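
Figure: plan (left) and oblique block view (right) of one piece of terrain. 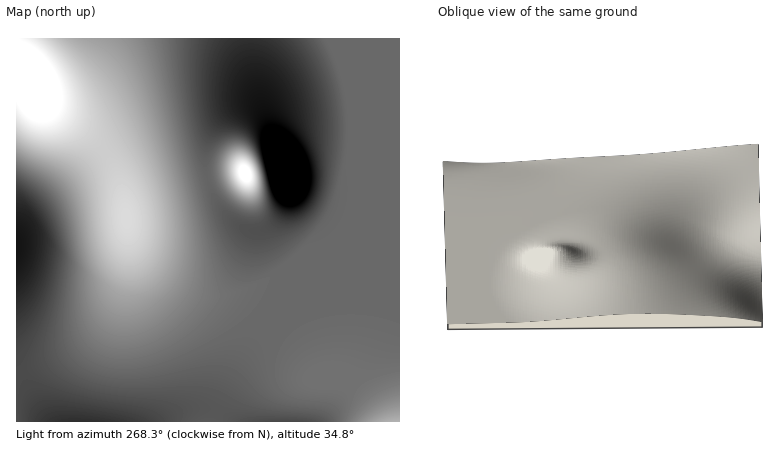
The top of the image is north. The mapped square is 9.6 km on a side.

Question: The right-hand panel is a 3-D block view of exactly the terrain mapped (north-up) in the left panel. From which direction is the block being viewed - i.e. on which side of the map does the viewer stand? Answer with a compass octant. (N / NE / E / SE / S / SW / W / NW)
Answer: N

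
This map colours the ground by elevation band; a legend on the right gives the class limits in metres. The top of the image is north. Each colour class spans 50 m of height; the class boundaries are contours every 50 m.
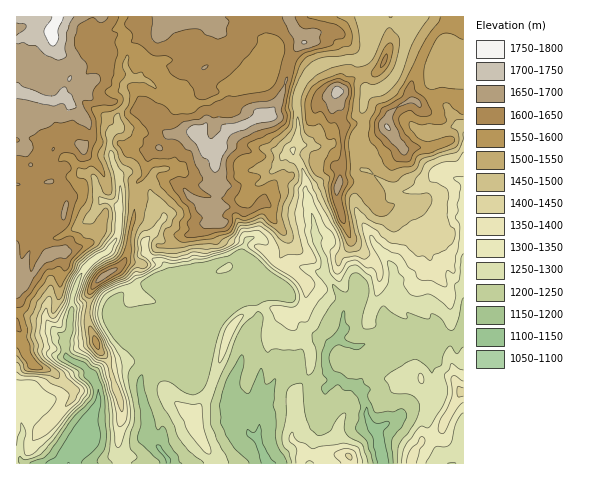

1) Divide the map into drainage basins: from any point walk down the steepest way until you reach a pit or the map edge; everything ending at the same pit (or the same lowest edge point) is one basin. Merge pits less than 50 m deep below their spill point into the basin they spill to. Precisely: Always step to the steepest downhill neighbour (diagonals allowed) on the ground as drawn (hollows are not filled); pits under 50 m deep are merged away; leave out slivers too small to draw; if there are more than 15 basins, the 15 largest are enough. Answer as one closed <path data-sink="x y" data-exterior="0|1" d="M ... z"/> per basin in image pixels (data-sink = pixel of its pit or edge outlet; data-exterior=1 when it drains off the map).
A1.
<path data-sink="68 463" data-exterior="1" d="M463 16l-447 1 1 447 103-1-1-31 3-14-1-15-7-18-6-24-9-11-8-20-4-18 3-19 3-7 11-11 14-7 7-7 18 2 15-17 8 0 15-11 14-2 11-9 8-4 12 8 6 11 27 8 18 12 4-2 6-12-1-10 14 17 8 4 17-7 5 0 10 6 8-7 3-6-14-42 0-12 4-6 13 0 16 3 4 5 1 11 7 7 20-6 12 0 10 20 20 12 4 0 8-7 8 0z"/><path data-sink="383 463" data-exterior="1" d="M354 182l-13 0-4 6 1 16 13 34-3 10-8 7-10-6-5 0-17 7-8-4-13-16 0 9-7 13 0 2 19 16 6 9 0 17-6 9-8 3-1 4 4 9 17 24-1 19-15 25 0 28-4 16 10 8 4 8 41 0 5 4 0 5 60 0 5-16 8-8 18-10 14-30 8-9 0-163-8-1-8 7-11-3-13-9-10-20-12 0-20 6-7-7-1-11-4-5z"/><path data-sink="168 460" data-exterior="0" d="M214 220l-8 4-11 9-14 2-15 11-8 0-15 17-18-2-7 7-14 7-11 11-3 7-3 19 1 11 11 27 9 11 6 24 7 18 1 15-3 14 1 32 95 0-2-8-9-11-7-14-4-15 17-25 21-63 12-13 10-6 18-1 22 6 6-3 6-9 1-12-7-14-9-6-11-11-7-3-13-9-27-8-6-11z"/><path data-sink="267 463" data-exterior="1" d="M271 308l-18 1-10 6-10 10-5 8-18 58-17 25 4 15 19 33 84 0 4-10-3-7-10-8 0-4 4-12 0-28 15-25 1-19-17-24-4-13z"/><path data-sink="453 463" data-exterior="1" d="M463 392l-7 8-14 30-18 10-8 8-4 11 0 5 52-1z"/>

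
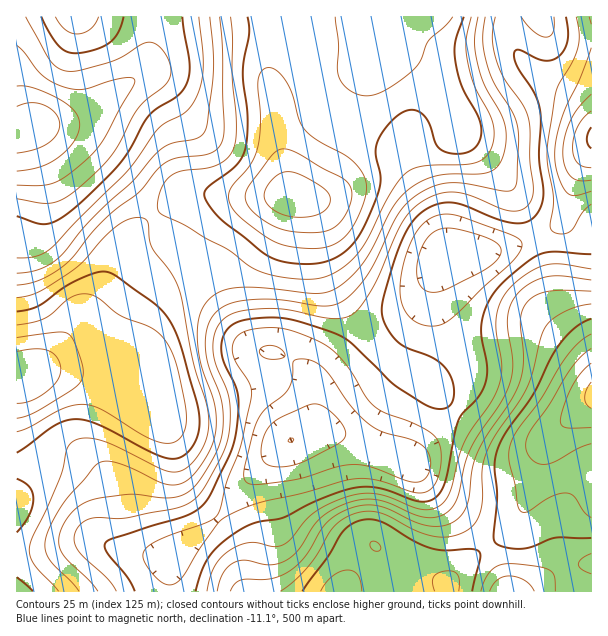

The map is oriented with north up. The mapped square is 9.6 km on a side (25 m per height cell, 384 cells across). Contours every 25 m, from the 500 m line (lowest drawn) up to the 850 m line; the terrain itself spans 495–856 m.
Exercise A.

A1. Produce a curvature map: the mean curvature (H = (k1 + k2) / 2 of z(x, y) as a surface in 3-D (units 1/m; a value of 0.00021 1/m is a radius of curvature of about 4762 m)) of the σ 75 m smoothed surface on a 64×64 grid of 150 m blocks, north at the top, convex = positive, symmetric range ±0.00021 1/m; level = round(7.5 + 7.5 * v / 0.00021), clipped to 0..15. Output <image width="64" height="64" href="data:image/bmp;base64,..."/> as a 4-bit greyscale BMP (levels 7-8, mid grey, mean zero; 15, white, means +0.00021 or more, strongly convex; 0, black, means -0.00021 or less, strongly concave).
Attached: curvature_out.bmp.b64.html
<image width="64" height="64" href="data:image/bmp;base64,Qk12CAAAAAAAAHYAAAAoAAAAQAAAAEAAAAABAAQAAAAAAAAIAAATCwAAEwsAABAAAAAAAAAAAAAAABEREQAiIiIAMzMzAERERABVVVUAZmZmAHd3dwCIiIgAmZmZAKqqqgC7u7sAzMzMAN3d3QDu7u4A////AJqZmZmYmHZlVDNYzduXd3is3Kh3d3Z3nO/YIAFGeJqZmZmZmYiId2ZUM2rf64dmeL3tuXd3d4mt/+kwAkZniId4d3h3dmZlVUMjWu/rdTNGnNyod3iImrzv62M1Z2ZmU2dlVVREREREQyJZz+uEIRNqzKiIiZqqqs3sl4mYdlQxVlQzIiIzMjMyESac3JUgAUi8uZmrzMuZm8uqq7qHZUNmUyEQEjQzMzIQAlirp0EBSM3czd7tyod4mZrMyod4h4h1MQASRmVEMhAAJYqpZCNZ3/////25dmZ3is3Kh4mqu5dCESR4mHZVQhATaKmGRWnf////64ZVVWZ6zbl2eKvNuWQzRpqqmIh2QhJXmYdmeL7////IQiRWZnnNyXVXms7KhlVomqqZqrl0IkaJmHZmeL7//ZQAA1dmebzKdVaJvMuXZniZmIms3JUhJGiYdlQ0aKu4UQACaId4q7qGVnmau6mHiIdmZ6ztpiACR4iHVDI0VmQgAAJpqYiaqpdmeHiaqZh3ZURHre62IAAlZ3dlRDNDMQAAAnq7qZmamHZmZ4mql2VDM0et/shBABNFZnd2ZUMgAAACe83LqqqpdlVWZ4mGQzM0aL7/2nQhERI1Z4h2VCEAAAJpzd3Lu7mGVFVVZ2UyI1eb3//9p1MgAAJGd2ZUMhAAE1eb3u3dy5dUVUNERDNFeb3v///JZCAAASRVVEREQzNERWm+//7cqGVmQiIzRWis3u7v/9pkMQABIzMzRWZmZ2VDRpzv//26h4hTESRXms3u7d7/yWQzIiMzMzRniYiJh0MjWb3u7cupq5UyNXm8zN3c3u64VERVZVREVoqqmJqoUxElirzdzLvNuWVXiru7u8zN3ahlVomHZVZ4q7qYmql0EAJXmqvM3M7bmHiaqpiavN3LqGZoq6hlVomruoiauoUgAUV4ibztzu26mZmHd4rN3LmHZnm8uFRWiZqpiazLlSABNGd4rO3O7tupiHZmi97bl2VWeKunVFZ4iZmavduVMREkVnea3M7u26h2ZWet/9p0MjRXiZdDRneImavNyoUyEjRnd3m7ze7Lh2VVec7/2WMQATRXdUNFeJqqq7uoZDMjRXd3eKq83cp2VVaK3v7JYgAAESNEQ0Z5q7qpmYZURERXiHZnmau7qXZVaJvN3LljAAAAASM0Vom8uod3ZVVVVnmZhmeIiJmZh2Z4mrzLqHQAAAABI0RniaupdlZmZmZnmrqGZoh2Z5qph4iZqqmYdSABIiIkVniImZdlVmd3dmisy5dmiGVXm8uYiIiJmIh2QzRVREV4mYh3dlVWeId2eb3sqHeIdmet7bmId3iIiIh2Z4d2eJq6l2ZlVVZ3h3Z5zv65iJl2aL7+uYh3d4d4mZmZmYiau8uYdmVURVZ3dnnO/supmYZove25h3d3d3iJqqqqqqq7upiHZUM0RXd2eL3+3LqpdVaby6mHd3iHd4iZqqqqqqqqmYh1QzNFZ2Znm93cuphTNFiaqYd3eHd3d3iImaqZmZmZmYZCIjRVVDNXm8u5djIRJYq6mHd3d2ZmZmeJmZmZmpmZhkIiM0MhABNoqpdUMhAUesy5h3dmZmZVVXiZmJqruqmGQhIiIgAAATZ4dTJUMSR6zcuYZlVWZlRFaImIirzLqpdCEREhAAAAJFVDM4dUNGnN7bl1VVZmZUVomYiKvdy6l1IQASIiEiM0MiJGqXVEaL3u24ZVVmZmZnmamZq93LqXUxABNFVneHYxEmmphlRWm97sl2Znd3eJq7zLu83cuodjEAE1aJrNymITe6l2VEV5vduYiIh3ibzd7u7t3d26h2UyEjV4rO/9lCN7mHVERFebupqrupib3u////7u7cuYh1QiNGis7/+2M2qHZVREVomZm97cqqze7u//7d3u26mZhkM0aJvf/8cySHdmVVRVd4ib7/26qrvM3t26q83LqaupZEV4mr3+tyElZmZmZUVWd5ve3Kh3eJrNy5d3mqmImruYeJqqq8yVEANmZ3dlREVniry5dUNFebu5dlZ4h2Z5u7u8zLqaqoQAAlVmd3ZERWeJqYZCESR5qph1VWd2RFeKzf/9ypmphBACVEVXd1RFZ4mYZCEBNYqqh2VWeHZURFiu//7KmaqGIAFDIjV3ZEVomphkIRJHm7qGVVZ4iGUyNYz//8uqqqdBACAAFGdlRWirqWUzNFisyoZUVXiJhkIke+//26qrqWMAIAADZ2VEaby5dlVVZ6zblkRFZ4mXUzR73/7KmaqqhTNAACV3ZTRoq6l3ZmZnreyWQ0VniZhlRove7LmImaqXZmMjV4hkM0aJh2Znd3i97ZZEVniJmHZnm83Kh2d4iZiJhmeJmGQyJFVURFZ4is7sllRniZmYdmebzKhlVWZ4iImHiruoZDIiIjMzRXis7+uGVXmqmZmHd5vLl1M0RWeIeHeLzKhlVDERIzM0ab3uynVFeaqqqph4m8uXQyI0aJl3ZorMqHd2UyI0QzRpzdy4ZEV5qqqqqYibu5dCESR5unZlabypmal1M1ZUNGm8y5hkNGeaqqqpiJq6hjEAJZzbh1RYrLqqupZVZ2Q0ebupl2VEV4mqqph4mql0EAE3v/2YVFi8zLuql2Z3ZEV5qpmIdlZniaqph3eaqXMAAlrv/Zhkac3cupmHZnZURoqqmIh2d3iJmZh3Z5vLgwADjP/7h2Vpzdyph3ZmZlRGirupmHZ3iIiZiHZorf6kAASd/9lW"/>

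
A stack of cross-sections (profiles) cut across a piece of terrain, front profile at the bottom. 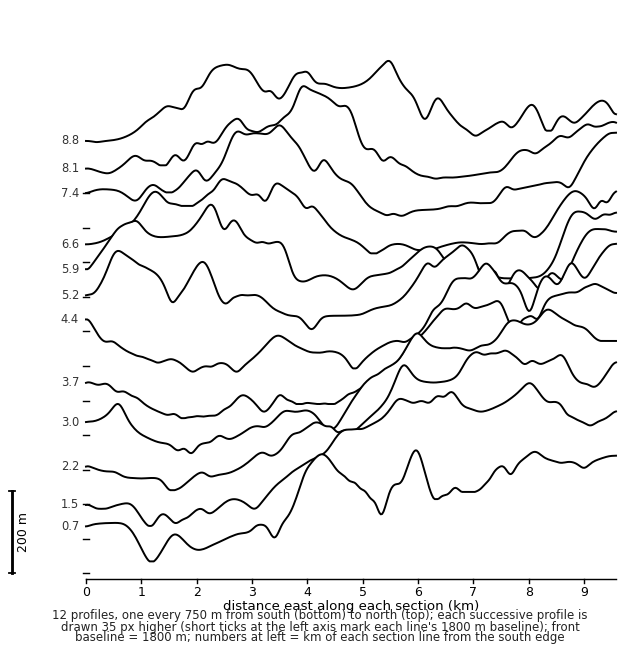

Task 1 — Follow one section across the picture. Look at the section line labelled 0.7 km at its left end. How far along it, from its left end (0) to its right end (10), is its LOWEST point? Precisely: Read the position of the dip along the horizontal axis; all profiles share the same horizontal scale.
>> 1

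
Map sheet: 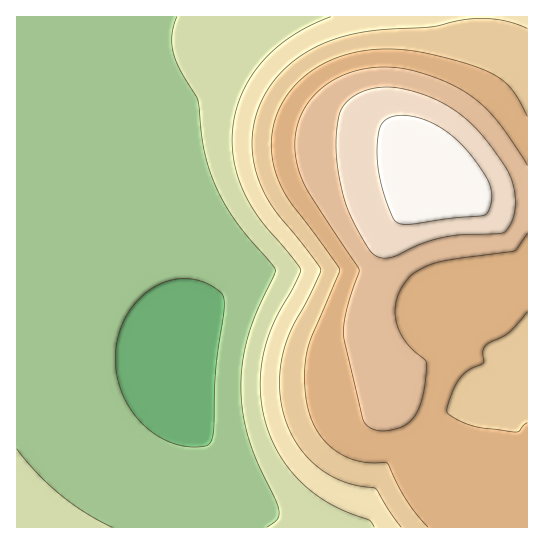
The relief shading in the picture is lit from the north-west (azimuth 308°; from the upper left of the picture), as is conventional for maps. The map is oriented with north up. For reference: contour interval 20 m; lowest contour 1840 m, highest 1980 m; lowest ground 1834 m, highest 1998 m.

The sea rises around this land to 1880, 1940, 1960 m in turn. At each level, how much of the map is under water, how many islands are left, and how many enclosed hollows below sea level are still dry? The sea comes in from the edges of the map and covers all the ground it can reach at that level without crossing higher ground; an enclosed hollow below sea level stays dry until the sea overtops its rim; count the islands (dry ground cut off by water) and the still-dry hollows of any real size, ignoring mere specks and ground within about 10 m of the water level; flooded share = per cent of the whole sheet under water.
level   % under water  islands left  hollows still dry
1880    50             0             0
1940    82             0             0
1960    91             1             0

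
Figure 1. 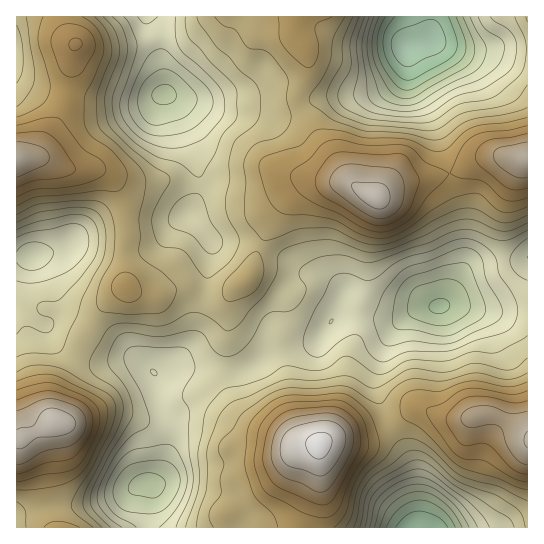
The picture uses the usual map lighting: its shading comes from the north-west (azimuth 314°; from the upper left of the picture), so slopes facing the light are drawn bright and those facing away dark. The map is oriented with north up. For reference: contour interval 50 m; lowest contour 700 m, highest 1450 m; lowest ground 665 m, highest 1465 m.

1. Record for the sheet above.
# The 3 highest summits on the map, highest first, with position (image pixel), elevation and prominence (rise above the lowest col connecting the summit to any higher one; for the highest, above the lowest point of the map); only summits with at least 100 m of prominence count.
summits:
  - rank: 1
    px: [319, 445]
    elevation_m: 1465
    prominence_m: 800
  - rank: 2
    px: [54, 421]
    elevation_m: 1423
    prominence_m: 389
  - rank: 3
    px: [375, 197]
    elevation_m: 1422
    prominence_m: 307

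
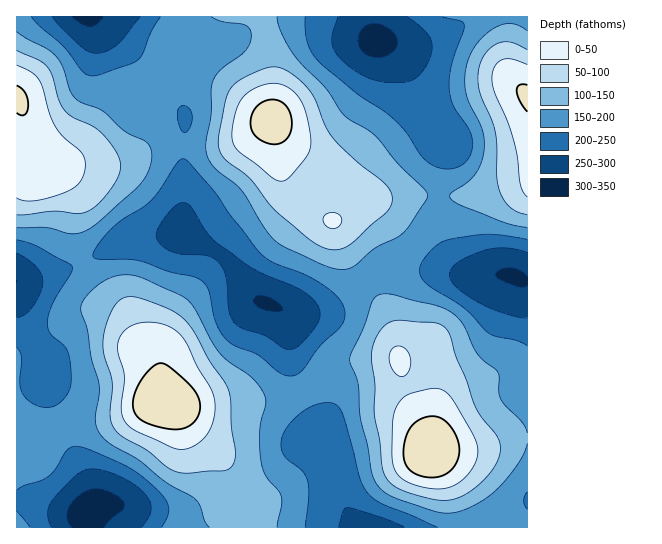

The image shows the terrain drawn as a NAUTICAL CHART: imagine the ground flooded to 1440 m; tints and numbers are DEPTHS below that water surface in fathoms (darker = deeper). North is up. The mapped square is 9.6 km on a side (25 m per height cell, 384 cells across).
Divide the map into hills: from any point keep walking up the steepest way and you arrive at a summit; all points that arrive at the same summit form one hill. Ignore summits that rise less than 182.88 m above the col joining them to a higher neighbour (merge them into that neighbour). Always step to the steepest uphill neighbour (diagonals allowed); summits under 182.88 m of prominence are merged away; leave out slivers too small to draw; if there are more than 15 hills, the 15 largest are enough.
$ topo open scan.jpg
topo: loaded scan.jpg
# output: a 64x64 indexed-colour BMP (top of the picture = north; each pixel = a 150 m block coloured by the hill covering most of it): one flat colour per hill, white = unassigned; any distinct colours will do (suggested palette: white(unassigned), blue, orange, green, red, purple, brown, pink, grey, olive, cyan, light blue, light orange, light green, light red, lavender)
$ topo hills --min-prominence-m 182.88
<image width="64" height="64" href="data:image/bmp;base64,Qk12CAAAAAAAAHYAAAAoAAAAQAAAAEAAAAABAAQAAAAAAAAIAAATCwAAEwsAABAAAAAAAAAA////ALR3HwAOf/8ALKAsACgn1gC9Z5QAS1aMAMJ34wB/f38AIr28AM++FwDox64AeLv/AIrfmACWmP8A1bDFADMzMzMxERERERERERERERERERERETMzMzMzMzMzMzMzMzMzMzERERERERERERERERERERERMzMzMzMzMzMzMzMzMzMzMRERERERERERERERERERERMzMzMzMzMzMzMzMzMzMzMxEREREREREREREREREREREzMzMzMzMzMzMzMzMzMzMzEREREREREREREREREREREzMzMzMzMzMzMzMzMzMzMzMRERERERERERERERERERETMzMzMzMzMzMzMzMzMzMzMxERERERERERERERERERERMzMzMzMzMzMzMzMzMzMzMxEREREREREREREREREREREzMzMzMzMzMzMzMzMzMzMzEREREREREREREREREREREzMzMzMzMzMzMzMzMzMzMzERERERERERERERERERERETMzMzMzMzMzMzMzMzMzMzERERERERERERERERERERETMzMzMzMzMzMzMzMzMzMzMRERERERERERERERERERERMzMzMzMzMzMzMzMzMzMzMxEREREREREREREREREREREzMzMzMzMzMzMzMzMzMzMxERERERERERERERERERERETMzMzMzMzMzMzMzMzMzMzERERERERERERERERERERETMzMzMzMzMzMzMzMzMzMzMRERERERERERERERERERERMzMzMzMzMzMzMzMzMzMzMRERERERERERERERERERERMzMzMzMzMzMzMzMzMzMzMxEREREREREREREREREREREzMzMzMzMzMzMzMzMzMzMxEREREREREREREREREREREzMzMzMzMzMzMzMzMzMzMzERERERERERERERERERERETMzMzMzMzMzMzMzMzMzMzMRERERERERERERERERERERMzMzMzMzMzMzMzMzMzMzMxERERERERERERERERERERMzMzMzMzMzMzMzMzMzMzMzEREREREREREREREREREREzMzMzMzMzMzMzMzMzMzMzERERERERERERERERERERETMzMzMzMzMzMzMzMzMzMzMRERERERERERERERERERERMzMzMzMzMzMzMzMzMzMzMREREREREREREREREREREREzMzMzMzMzMzMzMzMzMzMxERERERERERERERERERERETMzMzMzMzMzMzMzMzMzMxERERERERERERERERERERESIiIjMzMzMzMzMzMzMzMzERERERERERERERERERERIiIiIiIzMzMzMzMzMzMzMzMRERERERERERERERERERIiIiIiIiIzMzMzMzMzMzMzMxEREREREREREREREREREiIiIiIiIiMzMzMzMzMzMzMzREEREREREREREREREREiIiIiIiIiIjMzMzMzMzVTM1VERERBEREREREREREREiIiIiIiIiIiIjMiIiIiVVVVVURERERBEREREREREREiIiIiIiIiIiIiIiIiIiVVVVVVRERERERBEREREREREiIiIiIiIiIiIiIiIiIiVVVVVVVERERERERBERERERIiIiIiIiIiIiIiIiIiIiJVVVVVVUREREREREREQRESIiIiIiIiIiIiIiIiIiIiJVVVVVVVREREREREREREREIiIiIiIiIiIiIiIiIiIiIlVVVVVVVEREREREREREREQiIiIiIiIiIiIiIiIiIiIiVVVVVVVURERERERERERERCIiIiIiIiIiIiIiIiIiIiJVVVVVVVREREREREREREREIiIiIiIiIiIiIiIiIiIiIlVVVVVVVEREREREREREREQiIiIiIiIiIiIiIiIiIiIiVVVVVVVURERERERERERERCIiIiIiIiIiIiIiIiIiIiJVVVVVVVREREREREREREREIiIiIiIiIiIiIiIiIiIiIlVVVVVVVEREREREREREREQiIiIiIiIiIiIiIiIiIiIiVVVVVVVURERERERERERERCIiIiIiIiIiIiIiIiIiIiJVVVVVVVREREREREREREREIiIiIiIiIiIiIiIiIiIiIiVVVVVVVEREREREREREREQiIiIiIiIiIiIiIiIiIiIiJVVVVVVURERERERERERERCIiIiIiIiIiIiIiIiIiIiIlVVVVVVREREREREREREREIiIiIiIiIiIiIiIiIiIiIlVVVVVVVEREREREREREREQiIiIiIiIiIiIiIiIiIiIiVVVVVVVURERERERERERERCIiIiIiIiIiIiIiIiIiIiVVVVVVVVREREREREREREREIiIiIiIiIiIiIiIiIiIiVVVVVVVVVEREREREREREREIiIiIiIiIiIiIiIiIiIiJVVVVVVVVUREREREREREREIiIiIiIiIiIiIiIiIiIiJVVVVVVVVVRERERERERERCIiIiIiIiIiIiIiIiIiIiIlVVVVVVVVVEREREREREREIiIiIiIiIiIiIiIiIiIiIlVVVVVVVVVUREREREREREIiIiIiIiIiIiIiIiIiIiIiVVVVVVVVVVREREREREREIiIiIiIiIiIiIiIiIiIiIiVVVVVVVVVVVEREREREREIiIiIiIiIiIiIiIiIiIiIiVVVVVVVVVVVUREREREREIiIiIiIiIiIiIiIiIiIiIiVVVVVVVVVVVVREREREREIiIiIiIiIiIiIiIiIiIiIiVVVVVVVVVVVVVEREREREIiIiIiIiIiIiIiIiIiIiIiJVVVVVVVVVVVVUREREREIiIiIiIiIiIiIiIiIiIiIiIlVVVVVVVVVVVV"/>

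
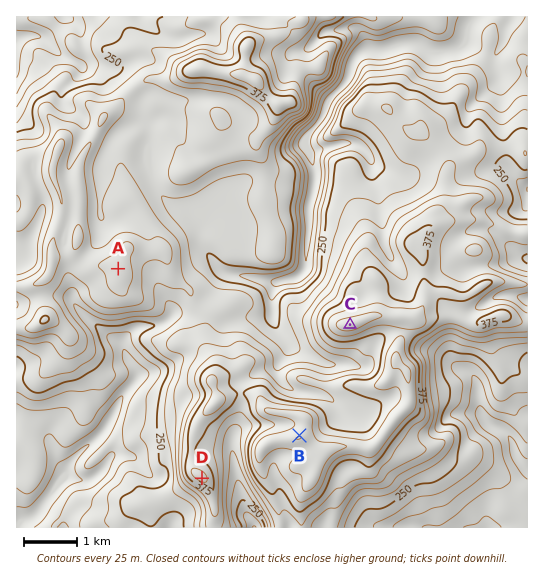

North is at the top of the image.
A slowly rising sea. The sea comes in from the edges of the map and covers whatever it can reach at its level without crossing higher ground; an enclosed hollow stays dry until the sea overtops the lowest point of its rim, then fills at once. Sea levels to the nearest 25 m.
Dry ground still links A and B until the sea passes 300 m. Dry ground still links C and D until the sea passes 375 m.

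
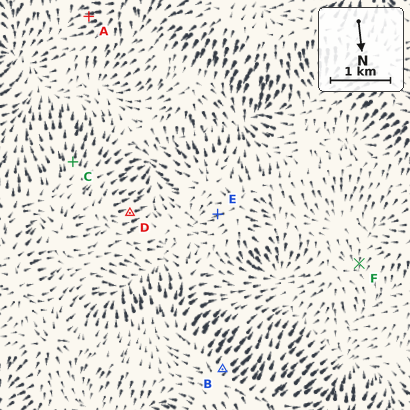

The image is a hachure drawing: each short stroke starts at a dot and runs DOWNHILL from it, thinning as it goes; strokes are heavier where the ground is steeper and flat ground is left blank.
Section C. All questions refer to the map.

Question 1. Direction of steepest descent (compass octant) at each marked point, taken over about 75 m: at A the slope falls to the E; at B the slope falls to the SW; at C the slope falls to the S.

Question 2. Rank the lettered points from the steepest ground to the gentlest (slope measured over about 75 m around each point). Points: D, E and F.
D E F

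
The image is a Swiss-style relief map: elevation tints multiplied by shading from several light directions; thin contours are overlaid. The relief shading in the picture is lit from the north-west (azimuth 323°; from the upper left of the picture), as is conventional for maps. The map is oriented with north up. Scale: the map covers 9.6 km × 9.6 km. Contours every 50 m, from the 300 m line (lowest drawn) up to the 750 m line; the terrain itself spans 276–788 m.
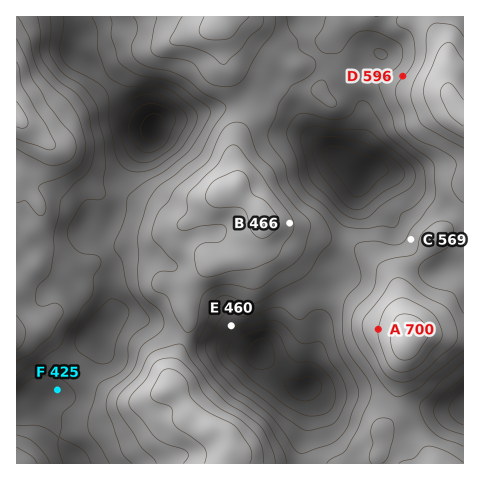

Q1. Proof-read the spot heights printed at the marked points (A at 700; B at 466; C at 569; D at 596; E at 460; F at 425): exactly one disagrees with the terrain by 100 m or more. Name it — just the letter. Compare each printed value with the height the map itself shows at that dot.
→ B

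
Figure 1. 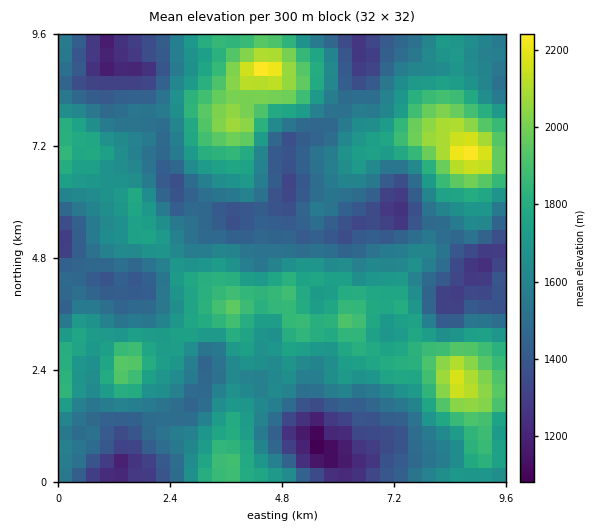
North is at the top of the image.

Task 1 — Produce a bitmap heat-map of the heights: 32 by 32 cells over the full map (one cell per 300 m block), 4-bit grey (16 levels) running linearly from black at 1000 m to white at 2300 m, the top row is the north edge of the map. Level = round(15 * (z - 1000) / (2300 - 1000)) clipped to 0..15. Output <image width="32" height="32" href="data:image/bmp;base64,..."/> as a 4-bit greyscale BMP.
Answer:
<image width="32" height="32" href="data:image/bmp;base64,Qk12AgAAAAAAAHYAAAAoAAAAIAAAACAAAAABAAQAAAAAAAACAAATCwAAEwsAABAAAAAAAAAAAAAAABEREQAiIiIAMzMzAERERABVVVUAZmZmAHd3dwCIiIgAmZmZAKqqqgC7u7sAzMzMAN3d3QDu7u4A////AGUzIzRomqmYdUMzRVZ4iIh2QyNFZ5qph1MhIzRWZ3mpdmVEVmeKqXUyESM0Rmd6qWZlRWZ3iZhlMhI0REZniqh2ZVVmZniYdkMjRUVWiauph2d3ZmVniHdkRVVWZ5vMy6h4mYh2Z4d3dmd2Z4is3cuoebqYdlZ3d4d4iImZrO3LmIm7mIdWeIeHd4mZmbzcupmIqpiIZoiImIiZmZqqu6mJiIiImYiZiJqZqpiJiImYaIdmZ4maqYiqmrqYiXVWZlZmVmaJqrqaqYmqmZhURURWVVVWiZqqqqmImZmXVDREVVRVVomZmImZmJiIh2VDNVVVZWeIiIdniId3d3h2QzQ1Z3eId3d2ZmZmVWZ3dlQzNWeJmHZmVVVVVUVVVmZWVEVniYhmVUVVVWVERDRmZ3VWeImGVlVFVEV2VUM0Z4iGd3iJdUVmZ2RFZmZUNXmZmIiIiGVGeIh1RWZ3ZUaKu7qZiHdlV4mZdUVniHZnm93bqZl3ZWiaqXVFZ4iYmr3u65mYd2Z5q7uFRVZ4iavN3duZhmZmebzMp2ZVZ4irzdy6h2ZmZ4q8zLmYdmdniry6mGVVVVaKq8zMuodmZ4mqqYdURERFeJvN3cuXVFZ4iYh2ZTIiNXiaze7Ll1NFd3eHdmUyM0V4ibzdypdDNWZ4h3dlMjNFeJqqu6hlQ0VWeIh2"/>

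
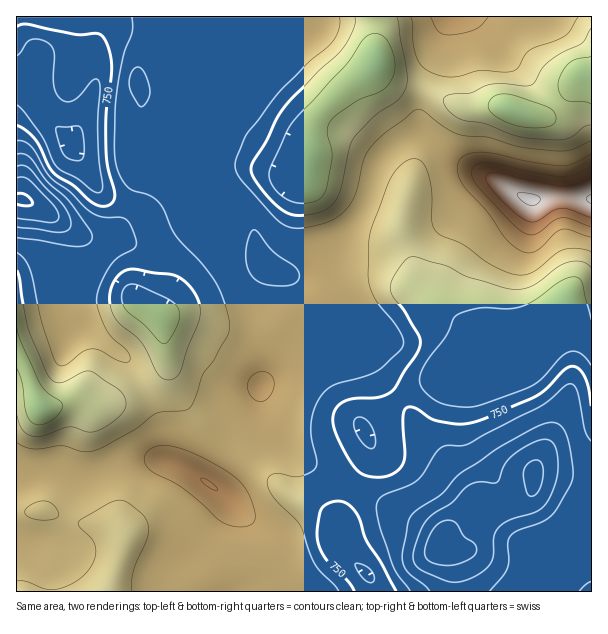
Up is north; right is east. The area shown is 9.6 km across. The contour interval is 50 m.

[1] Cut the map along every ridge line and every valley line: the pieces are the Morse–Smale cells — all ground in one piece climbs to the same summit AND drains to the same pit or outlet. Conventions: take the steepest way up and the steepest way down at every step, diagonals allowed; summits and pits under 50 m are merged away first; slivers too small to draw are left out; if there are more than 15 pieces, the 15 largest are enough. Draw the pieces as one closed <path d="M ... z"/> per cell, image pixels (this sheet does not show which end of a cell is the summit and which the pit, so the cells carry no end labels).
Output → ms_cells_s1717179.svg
<path d="M374 16l-147 0-1 5-10 11-16 21-18 17-23 16-10 4-10-3 3 12-6 38 3 18 4 2 16-1 11-4 15-8 4 1 7 7 21 33 24 22 7 11 5 9 6 30 5 9 6 5 11 3 13 0 26-12 28-29 19-30 2-9-28-8-29-5-8-5 0-8 4-16 0-17 6-16 21-22 30-23 11-11 0-45z"/><path d="M422 134l-23 10-17 15-6 12-6 21 1 4 21 6 10 5 1 6-3 18 12 32 3 21 6 10 17 18 15 6 15 14 14 27 1 7 6-4 17-1 15-5 28-26 14-10 4 0 24 26 1-146-11-2-57 0-69-40-26-20z"/><path d="M210 217l-13 1-23 16-17 8 5 13 1 21-12 30 11 11 4 31 0 20-3 6-18 15 15 31 4 39 4 4 26 11 12 8 5-3 18-33 29-38 6-33 0-18-6-22-2-26 3-15 9-22-9-15-5-23-5-6z"/><path d="M567 320l-10 4-36 32-15 5-17 1-36 17-18 1-15 5-22 14 14 17 10 22 29 27 15 18 13 29 21-2 24-11 8-8 2-15 2-2 21 0 21 4 14-1 0-130z"/><path d="M225 16l-118 0-1 7-10 21 1 34-6 21-19 42 0 5 26 43 13 10 30 11 7 8 4 15 6 8 43-24 9 0 43 13-5-12-7-11-24-22-21-33-7-7-4-1-20 10-22 3-4-2-3-11 6-40-4-18 8 4 9-2 19-12 26-23 16-21 10-11z"/><path d="M105 16l-89 1 0 181 25 10 31 22 12 6 32 2 16 6 18 0 7-4-12-27-13-8-21-6-7-5-8-9-12-23-12-16 0-5 22-51 3-12-1-34 10-21z"/><path d="M260 392l-4 19-21 26-27 45 21 18 17 19 4 11-2 45-4 12-4 4 134 1-4-14-33-33 0-12 3-6 2-17 10-22-49-26-21-19-14-26z"/><path d="M374 196l-6 1-12 24-29 35-28 16-13 3 17 2 18 6 11 11 13 19 9 3 10 8 0 23 15 28 19 25 22-15 38-7 24-12 0-7-14-27-15-14-15-6-22-24-4-25-12-32 3-18-1-6z"/><path d="M161 460l-20 0-15 3-42 15-7 0-18-6-14 0-16 4-9 0-4 3 0 33 32-1 23 11 15 2 19 0 14 5 5 5 2 6-17 51 59 1 8-26 24-18 12-14 16-24 0-10-10-10-24-16z"/><path d="M351 314l-6 0-16 8-12 2-17 21-40 41 5 24 17 33 21 19 48 25 21-31 0-10-8-17 16-9 17-19 0-3-18-23-15-28 0-23z"/><path d="M591 16l-141 0-12 41-12 21-4 11 42 19 39-2 19 8 23 2 15-12 22-28 10-1z"/><path d="M557 474l-21 0-2 2-2 15-8 8-24 11-14 2-10-1-5 6-21 13-8 9-2 6 14 18 2 29 136-1 0-112z"/><path d="M587 74l-5 2-22 28-15 12-11 0-31-10-39 2-35-17-7-1-4 18 2 18 2 8 13 8 11 10 78 46 67 1 1-122z"/><path d="M21 199l-5 1 0 154 12 20 10 31 3 3 12 0 22-8 21 9 8-1 39-18 2-3-1-3-19-28-38-26-17-6-8-22 0-24-2-8 2-40-12-16z"/><path d="M59 220l-3 1 6 9 0 18-2 7 0 15 2 8 0 24 8 22 17 6 38 26 21 32 7-4 13-16 0-20-4-31-11-11 12-30-1-21-5-13-7 2-18 0-16-6-26 0-18-8z"/>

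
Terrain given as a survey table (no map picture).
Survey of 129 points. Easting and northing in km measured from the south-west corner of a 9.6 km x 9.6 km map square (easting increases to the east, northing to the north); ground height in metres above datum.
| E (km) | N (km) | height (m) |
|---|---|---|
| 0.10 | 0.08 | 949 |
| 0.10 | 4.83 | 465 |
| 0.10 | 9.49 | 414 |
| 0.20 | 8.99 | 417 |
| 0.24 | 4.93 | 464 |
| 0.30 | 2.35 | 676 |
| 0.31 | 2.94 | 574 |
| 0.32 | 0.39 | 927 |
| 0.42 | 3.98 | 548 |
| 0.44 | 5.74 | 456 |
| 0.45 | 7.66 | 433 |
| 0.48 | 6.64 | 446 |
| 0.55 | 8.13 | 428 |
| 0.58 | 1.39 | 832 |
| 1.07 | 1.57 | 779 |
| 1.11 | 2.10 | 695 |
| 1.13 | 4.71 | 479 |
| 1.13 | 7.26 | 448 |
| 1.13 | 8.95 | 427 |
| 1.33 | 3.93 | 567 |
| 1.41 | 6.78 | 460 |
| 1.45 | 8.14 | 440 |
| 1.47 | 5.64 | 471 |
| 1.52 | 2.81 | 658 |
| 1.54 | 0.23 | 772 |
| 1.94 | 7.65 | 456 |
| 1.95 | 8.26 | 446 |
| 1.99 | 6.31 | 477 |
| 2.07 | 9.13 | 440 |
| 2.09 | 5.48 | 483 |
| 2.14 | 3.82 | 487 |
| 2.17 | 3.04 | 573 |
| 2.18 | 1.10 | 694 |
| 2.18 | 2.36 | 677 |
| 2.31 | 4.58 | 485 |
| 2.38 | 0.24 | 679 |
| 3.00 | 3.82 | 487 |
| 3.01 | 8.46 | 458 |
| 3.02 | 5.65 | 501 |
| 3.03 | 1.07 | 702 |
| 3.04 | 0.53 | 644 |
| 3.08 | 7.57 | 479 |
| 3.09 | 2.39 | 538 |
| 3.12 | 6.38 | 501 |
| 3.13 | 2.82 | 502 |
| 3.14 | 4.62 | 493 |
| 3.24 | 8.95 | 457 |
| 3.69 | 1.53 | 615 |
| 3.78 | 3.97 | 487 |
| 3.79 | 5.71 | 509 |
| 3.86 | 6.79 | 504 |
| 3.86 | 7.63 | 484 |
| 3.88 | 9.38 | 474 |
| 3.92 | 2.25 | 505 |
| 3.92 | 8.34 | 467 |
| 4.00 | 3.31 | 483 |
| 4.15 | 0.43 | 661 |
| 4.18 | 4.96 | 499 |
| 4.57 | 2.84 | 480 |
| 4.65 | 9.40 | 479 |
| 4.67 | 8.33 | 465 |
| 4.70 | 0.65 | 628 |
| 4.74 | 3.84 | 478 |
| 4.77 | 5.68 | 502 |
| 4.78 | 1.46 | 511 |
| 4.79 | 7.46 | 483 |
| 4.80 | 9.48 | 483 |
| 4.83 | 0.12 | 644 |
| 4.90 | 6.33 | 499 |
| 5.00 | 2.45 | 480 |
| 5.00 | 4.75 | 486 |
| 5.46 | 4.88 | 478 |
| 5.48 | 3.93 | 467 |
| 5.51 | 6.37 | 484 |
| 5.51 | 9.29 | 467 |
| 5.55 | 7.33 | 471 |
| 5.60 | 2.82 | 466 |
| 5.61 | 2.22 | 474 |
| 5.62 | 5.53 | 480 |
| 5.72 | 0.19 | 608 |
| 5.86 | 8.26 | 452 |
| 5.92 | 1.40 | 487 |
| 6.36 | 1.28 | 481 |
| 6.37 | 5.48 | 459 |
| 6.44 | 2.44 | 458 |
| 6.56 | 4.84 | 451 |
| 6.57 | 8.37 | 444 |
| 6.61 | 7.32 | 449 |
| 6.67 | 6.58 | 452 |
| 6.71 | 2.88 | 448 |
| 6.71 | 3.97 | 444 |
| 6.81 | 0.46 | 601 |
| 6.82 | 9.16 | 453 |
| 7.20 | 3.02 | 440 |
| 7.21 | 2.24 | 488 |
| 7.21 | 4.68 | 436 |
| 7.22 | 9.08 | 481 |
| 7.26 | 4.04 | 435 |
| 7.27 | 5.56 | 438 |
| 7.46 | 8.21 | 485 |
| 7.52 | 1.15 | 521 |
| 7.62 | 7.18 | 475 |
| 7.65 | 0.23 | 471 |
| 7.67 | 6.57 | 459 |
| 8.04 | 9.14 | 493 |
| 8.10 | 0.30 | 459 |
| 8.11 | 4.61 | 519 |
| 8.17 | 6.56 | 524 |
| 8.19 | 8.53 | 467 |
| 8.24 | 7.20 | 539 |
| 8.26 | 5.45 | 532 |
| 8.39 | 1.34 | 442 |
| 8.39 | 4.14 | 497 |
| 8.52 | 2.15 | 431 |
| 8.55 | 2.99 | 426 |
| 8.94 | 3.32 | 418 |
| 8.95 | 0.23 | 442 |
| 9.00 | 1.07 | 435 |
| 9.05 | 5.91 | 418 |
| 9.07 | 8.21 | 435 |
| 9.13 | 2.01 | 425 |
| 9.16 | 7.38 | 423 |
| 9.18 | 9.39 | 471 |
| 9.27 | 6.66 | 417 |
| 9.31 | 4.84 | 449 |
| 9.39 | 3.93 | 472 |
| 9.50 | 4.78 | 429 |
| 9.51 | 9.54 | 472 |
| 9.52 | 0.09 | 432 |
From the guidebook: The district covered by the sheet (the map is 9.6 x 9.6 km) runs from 410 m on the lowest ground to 950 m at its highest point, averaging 505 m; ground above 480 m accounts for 43.4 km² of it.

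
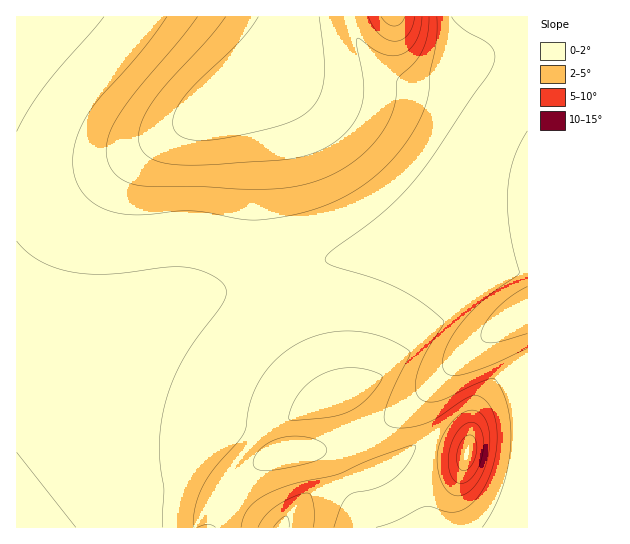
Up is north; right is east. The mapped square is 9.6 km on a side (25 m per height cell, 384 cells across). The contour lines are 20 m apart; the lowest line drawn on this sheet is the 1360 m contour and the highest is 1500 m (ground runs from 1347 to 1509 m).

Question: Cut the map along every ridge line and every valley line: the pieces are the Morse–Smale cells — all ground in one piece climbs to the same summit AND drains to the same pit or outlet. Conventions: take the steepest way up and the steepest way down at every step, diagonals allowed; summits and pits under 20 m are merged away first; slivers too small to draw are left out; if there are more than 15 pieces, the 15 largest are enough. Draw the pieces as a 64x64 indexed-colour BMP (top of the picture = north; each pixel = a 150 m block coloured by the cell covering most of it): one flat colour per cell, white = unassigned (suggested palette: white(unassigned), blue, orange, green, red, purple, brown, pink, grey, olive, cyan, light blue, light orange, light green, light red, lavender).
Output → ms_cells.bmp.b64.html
<image width="64" height="64" href="data:image/bmp;base64,Qk12CAAAAAAAAHYAAAAoAAAAQAAAAEAAAAABAAQAAAAAAAAIAAATCwAAEwsAABAAAAAAAAAA////ALR3HwAOf/8ALKAsACgn1gC9Z5QAS1aMAMJ34wB/f38AIr28AM++FwDox64AeLv/AIrfmACWmP8A1bDFADMzMzMzMzM3d3d3d3VVVVVVVVVVVVVVVVVVREREREREMzMzMzMzMzd3d3d3dVVVVVVVVVVVVVVVVVREREREREQzMzMzMzMzN3d3d3d3VVVVVVVVVVVVVVVVVERERERERDMzMzMzMzN3d3d3d3dVVVVVVVVVVVVVVVVUREREREREMzMzMzMzM3d3d3d3d3VVVVVVVVVVVVVVVVREREREREQzMzMzMzM3d3d3d3d3d1VVVVVVVVVVVVVVVERERERERDMzMzMzMzd3d3d3d3d3dVVVVVVVVVVVVVVUREREREREMzMzMzMzN3d3d3d3d3d3VVVVVVVVVVVVVVREREREREQzMzMzMzM3d3d3d3d3d3d1VVVVVVVVVVVVVERERERERDMzMzMzM3d3d3d3d3d3dyIiVVVVVVVVVVVVREREREREMzMzMzMzd3d3d3d3d3dyIiIiIiJVVVVVVVVEREREREQzMzMzMzN3d3d3d3d3dyIiIiIiIiIlVVVVVURERERERDMzMzMzM3d3dyIiIiIiIiIiIiIiIiIlVVVUREREREREMzMzMzMzdyIiIiIiIiIiIiIiIiIiIiIlVVREREREREQzMzMzMzNyIiIiIiIiIiIiIiIiIiIiIiJVVERERERERDMzMzMzM3IiIiIiIiIiIiIiIiIiIiIiIiVUREREREREMzMzMzMzIiIiIiIiIiIiIiIiIiIiIiIiIiREREREREQzMzMzMzMiIiIiIiIiIiIiIiIiIiIiIiIiIkRERERERDMzMzMzMyIiIiIiIiIiIiIiIiIiIiIiIiIiJEREREREMzMzMzMzIiIiIiIiIiIiIiIiIiIiIiIiIiIiREREREQzMzMzMzMiIiIiIiIiIiIiIiIiIiIiIiIiIiIkRERERDMzMzMzMyIiIiIiIiIiIiIiIiIiIiIiIiIiIiJEREREMzMzMzMzMiIiIiIiIiIiIiIiIiIiIiIiIiIiIiREREQzMzMzMzMyIiIiIiIiIiIiIiIiIiIiIiIiIiIiIkRERDMzMzMzMzIiIiIiIiIiIiIiIiIiIiIiIiIiIiIiIkREMzMzERERESIiIiIiIiIiIiIiIiIiIiIiIiIiIiIiJEQzMRERERERESIiIiIiIiIiIiIiIiIiIiIiIiIiIiIiJBERERERERERESIiIiIiIiIiIiIiIiIiIiIiIiIiIiIiERERERERERERESIiIiIiIiIiIiIiIiIiIiIiIiIiIiIRERERERERERERERESIiIiIiIiIiIiIiIiIiIiIiIiIhEREREREREREREREREREiIiIiIiIiIiIiIiIiIiIiIiERERERERERERERERERERESIiIiIiIiIiIiIiIiIiIiIRERERERERERERERERERERERIiIiIiIiIiIiIiIiIiIhERERERERERERERERERERERERESIiIiIiIiIiIiIiIiEREREREREREREREREREREREREREREiIiIiIiIiIiIiIRERERERERERERERERERERERERERERESIiIiIiIiIiIhERERERERERERERERERERERERERERERERIiIiIiIiIiERERERERERERERERERERERERERERERERERESIiIiIiIRERERERERERERERERERERERERERERERERERERERERIhEREREREREREREREREREREREREREREREREREREREREREREREREREREREREREREREREREREREREREREREREREREREREREREREREREREREREREREREREREREREREREREREREREREREREREREREREREREREREREREREREREREREREREREREREREREREREREREREREREREREREREREREREREREREREREREREREREREREREREREREREREREREREREREREREREREREREREREREREREREREREREREREREREREREREREREREREREREREREREREREREREREREREREREREREREREREREREREREREREREREREREREREREREREREREREREREREREREREREREREREREREREREREREREREREREREREREREREREREREREREREREREREREREREREREREREREREREWYREREREREREREREREREREREREREREREREREREREREWZhEREREREREREREREREREREREREREREREREREREREWZmEREREREREREREREREREREREREREREREREREREREWZmYREREREREREREREREREREREREREREREREREREREWZmZhERERERERERERERERERERERERERERERERERERFmZmZmEREREREREREREREREREREREREREREREREWZmZmZmZmYRERERERERERERERERERERERERERERERZmZmZmZmZmZhEREREREREREREREREREREREREREREWZmZmZmZmZmZmEREREREREREREREREREREREREREREWZmZmZmZmZmZmYRERERERERERERERERERERERERERERZmZmZmZmZmZmZhERERERERERERERERERERERERERERZmZmZmZmZmZmZmERERERERERERERERERERERERERERFmZmZmZmZmZmZmYRERERERERERERERERERERERERERFmZmZmZmZmZmZmZhEREREREREREREREREREREREREREWZmZmZmZmZmZmZm"/>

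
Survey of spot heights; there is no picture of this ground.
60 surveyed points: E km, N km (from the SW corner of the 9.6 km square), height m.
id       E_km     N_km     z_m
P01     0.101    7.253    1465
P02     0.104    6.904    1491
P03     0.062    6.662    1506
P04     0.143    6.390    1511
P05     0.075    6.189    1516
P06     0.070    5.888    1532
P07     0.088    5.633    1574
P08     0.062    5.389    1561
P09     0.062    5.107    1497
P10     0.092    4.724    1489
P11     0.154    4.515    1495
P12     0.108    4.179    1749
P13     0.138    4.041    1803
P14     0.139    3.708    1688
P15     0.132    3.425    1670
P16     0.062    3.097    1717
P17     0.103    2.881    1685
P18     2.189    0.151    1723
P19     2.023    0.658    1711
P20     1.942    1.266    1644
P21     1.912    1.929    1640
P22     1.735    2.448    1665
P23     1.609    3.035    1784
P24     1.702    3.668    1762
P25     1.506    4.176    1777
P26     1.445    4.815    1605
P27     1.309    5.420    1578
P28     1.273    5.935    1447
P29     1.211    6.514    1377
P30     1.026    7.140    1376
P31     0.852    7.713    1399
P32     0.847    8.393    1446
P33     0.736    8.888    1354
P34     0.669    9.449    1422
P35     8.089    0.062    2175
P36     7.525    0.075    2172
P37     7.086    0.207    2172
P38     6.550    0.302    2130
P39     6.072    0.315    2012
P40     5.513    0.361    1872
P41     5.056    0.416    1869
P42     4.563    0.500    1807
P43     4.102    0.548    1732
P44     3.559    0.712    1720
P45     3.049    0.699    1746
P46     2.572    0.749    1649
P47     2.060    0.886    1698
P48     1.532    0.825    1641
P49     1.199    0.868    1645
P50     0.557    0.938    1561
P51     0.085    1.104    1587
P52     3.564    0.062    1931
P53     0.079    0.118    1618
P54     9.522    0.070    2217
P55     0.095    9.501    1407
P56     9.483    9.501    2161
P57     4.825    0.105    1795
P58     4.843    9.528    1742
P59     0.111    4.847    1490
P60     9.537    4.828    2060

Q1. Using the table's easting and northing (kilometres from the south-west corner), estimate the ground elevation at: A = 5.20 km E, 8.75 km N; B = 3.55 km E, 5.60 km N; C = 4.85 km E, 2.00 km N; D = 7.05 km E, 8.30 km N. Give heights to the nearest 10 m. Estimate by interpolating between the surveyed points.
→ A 1850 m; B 1690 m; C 1910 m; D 2030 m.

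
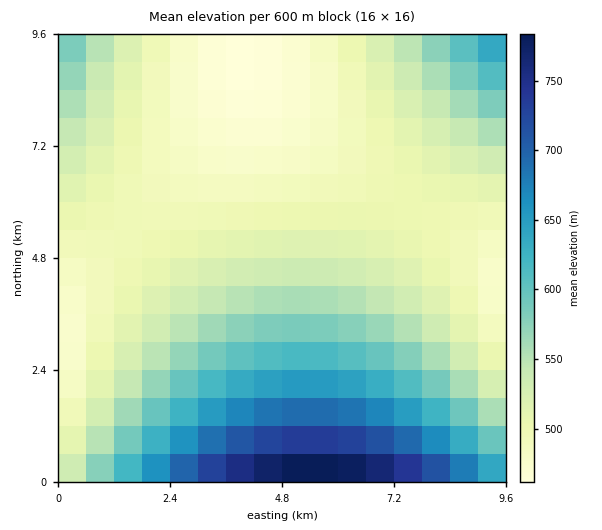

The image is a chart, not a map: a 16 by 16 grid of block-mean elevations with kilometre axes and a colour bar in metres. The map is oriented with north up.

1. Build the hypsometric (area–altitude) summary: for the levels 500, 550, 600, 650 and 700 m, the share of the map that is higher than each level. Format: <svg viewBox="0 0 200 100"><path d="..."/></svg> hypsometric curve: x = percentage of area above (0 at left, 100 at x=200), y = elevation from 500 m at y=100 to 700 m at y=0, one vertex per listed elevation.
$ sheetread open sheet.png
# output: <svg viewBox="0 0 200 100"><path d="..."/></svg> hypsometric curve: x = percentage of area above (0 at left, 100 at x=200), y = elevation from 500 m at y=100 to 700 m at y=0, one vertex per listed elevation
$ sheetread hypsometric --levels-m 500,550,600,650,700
<svg viewBox="0 0 200 100"><path d="M136 100l-66-25-29-25-17-25-11-25"/></svg>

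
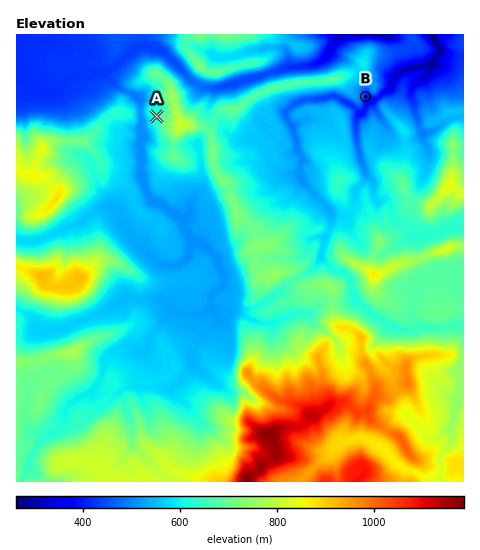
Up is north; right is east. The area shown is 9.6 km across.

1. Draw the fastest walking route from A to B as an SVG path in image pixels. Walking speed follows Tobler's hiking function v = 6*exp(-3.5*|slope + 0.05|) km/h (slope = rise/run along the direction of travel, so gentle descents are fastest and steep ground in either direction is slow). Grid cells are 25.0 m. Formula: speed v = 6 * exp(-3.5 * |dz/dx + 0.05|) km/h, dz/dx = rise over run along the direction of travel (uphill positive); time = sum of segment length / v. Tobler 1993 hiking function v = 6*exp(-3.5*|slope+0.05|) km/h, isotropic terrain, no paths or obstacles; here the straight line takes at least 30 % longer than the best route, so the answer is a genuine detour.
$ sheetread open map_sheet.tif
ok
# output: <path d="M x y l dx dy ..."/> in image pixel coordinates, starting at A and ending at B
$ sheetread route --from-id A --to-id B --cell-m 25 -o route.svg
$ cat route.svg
<path d="M157 116l5 13 10 9 3 2 14-7 5 0 21-11 1-1 5-2 2 0 9 4 2 0 2-1 5-5 4-2 7-7 10-5 7 0 7-3 5 0 7-4 39 0 2 2 7 0 3 1 2 2 17 8 4-1 1-2 0-5 2-5"/>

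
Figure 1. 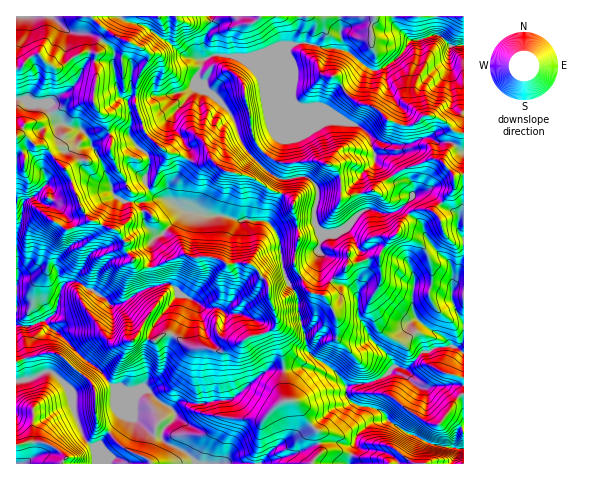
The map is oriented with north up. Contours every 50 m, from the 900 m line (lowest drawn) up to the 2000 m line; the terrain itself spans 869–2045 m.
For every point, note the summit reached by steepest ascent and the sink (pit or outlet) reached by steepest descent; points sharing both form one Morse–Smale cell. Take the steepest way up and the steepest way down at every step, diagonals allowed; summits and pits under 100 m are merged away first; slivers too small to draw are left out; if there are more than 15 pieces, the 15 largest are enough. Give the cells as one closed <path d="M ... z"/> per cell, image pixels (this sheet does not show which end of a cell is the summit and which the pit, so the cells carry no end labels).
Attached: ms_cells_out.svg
<path d="M193 212l-8 0-23 22-11 8 0 44 17-3 8 6 4 6 11 4-5 14-17 30-6 28-5 7-10 3-5 7 29 21 8-7 27 1 23-3 36-29 18-1-1-13-7-28 0-14-3-8 12 1 13-3-1-10-13-21-4-35-11-17-23-3-5 2-18-5-17 0z"/><path d="M22 99l-6 0 0 226 15 1 19-9 7-8 5-22 6-5 6-1 7 2 23 14 8 8 11-2 13-9 14-6 1-2 0-44 7-6-11-9-5-24-19-1-9-7-18-43-9-16-6-7-14-3-8-5-13-16-14-1z"/><path d="M91 16l-75 1 0 81 16 6 11 0 16 17 8 5 14 3 6 7 9 16 18 43 9 7 20 0-1 8 5 17 10 8 3 0 28-24-9-4-9-8 0-12 18-28-26-10-16-16-3-4-8-26 0-12 3-15 10-15 1-7-5-5-32-14-11-9z"/><path d="M307 43l-15 1-5 5 3 10 0 46-13 32-21 23 13 12 9 6 12 1 5-2 12 0 4 2 7 13-3 15 0 16 8 10 12 0 11-5 19-18 26 3 14-8 8-10-10-12-6-1-12-14-10-6 0-8-4-16-9-10-53-20 6-2 10 2 10-16 22-13 10-12-20-16-20-2z"/><path d="M284 370l-18 1-36 29-23 3-27-1-8 7-12-7-14-13-6-1-14 4-12-4 13 14 7 18 17 14 10 2 6 8 19 8 10 12 116 0 8-11-3-22-7-7-13-21-11-4z"/><path d="M333 281l-10 15-10-2-4 9-11 3 11 47 20 14-4 4-9 0-10-4-22 3 2 29 11 4 13 21 7 7 3 22-6 7-1 4 35 0 9-29 13-12 17-4-2-4-8-6-15-2-11-5-5-6 0-8 5-3 24-4 14-8 5-6-7-13-16-15-11-19-3-26-8-7-12-3z"/><path d="M438 35l-27 5-18 22-14 8-5 1-9-4-8 12-24 15-8 14-10-2-6 2 49 18 14 12 12 5 18 3 28-9 7 5 14 0 4 2 3-4 0-7 6-1 0-86-13 0z"/><path d="M409 214l-8 10-2 7-12 11-9 14-30 8-4 6-12 10 5 4 12 3 8 7 2 24 12 21 16 15 8 12 10 4 18-18 27-6-6-9-19-11-10-10-2-5 1-24 12 1 26 12 2-24-4-13-20-20-6-9-2-10z"/><path d="M46 322l-6 0-9 4-15 0 0 55 12-1 17-8 7 0 15 14 5 10 2 16 8 23 12 12 3 17 99-1-10-11-19-8-6-8-10-2-17-14-10-22-16-16-6-10-17-12z"/><path d="M74 281l-8 2-4 4-6 25-12 9 23 19 18 20 14 10 14 17 13 5 17-4 4-7-3-31 6-17 8-14 20-25-1-4-4-4-8-3-18 5-22 14-13 3-8-8z"/><path d="M392 16l-181 0 1 11-8 13 0 16 2 3 9-5 38 3 32-12 22-2 20 6 20 2 18 15 11 5 17-9 17-21-14-14z"/><path d="M453 346l-16 1-9 5-5 0-17 18-11-4-6 7-14 8-27 5-2 10 5 6 7 4 24 6 8 10 38 21 35 6 1-96z"/><path d="M288 45l-35 12-42-1-8 5-6 15 0 4 7 8 27 25 13 33 11 14 22-23 13-32 0-46-3-6z"/><path d="M120 16l-28 0 0 2 20 17 32 14 5 5-1 7-10 15-3 15 0 12 8 26 4 5 19 17 22 7 1-8-17-27 3-11 22-28 0-8 6-15-17-4-38-29-21-6z"/><path d="M52 372l-7 0-13 7-16 3 0 81 80 1-2-17-12-12-8-23-3-20z"/>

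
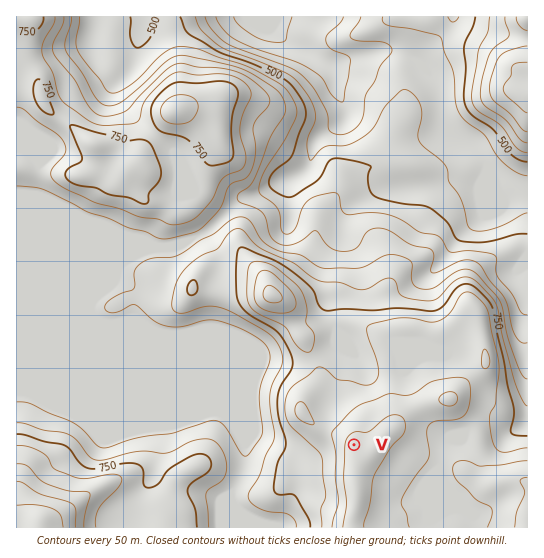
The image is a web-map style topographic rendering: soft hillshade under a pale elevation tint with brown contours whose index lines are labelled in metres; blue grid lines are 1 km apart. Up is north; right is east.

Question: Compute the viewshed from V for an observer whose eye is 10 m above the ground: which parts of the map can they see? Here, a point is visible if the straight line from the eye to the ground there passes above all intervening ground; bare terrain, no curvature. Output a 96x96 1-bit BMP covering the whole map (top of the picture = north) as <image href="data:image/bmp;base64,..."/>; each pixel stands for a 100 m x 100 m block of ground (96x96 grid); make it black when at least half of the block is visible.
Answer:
<image width="96" height="96" href="data:image/bmp;base64,Qk2+BAAAAAAAAD4AAAAoAAAAYAAAAGAAAAABAAEAAAAAAIAEAAATCwAAEwsAAAIAAAAAAAAA////AAAAAAAP//////wAAAAAAAMP//////wAAAAAAAMP/////8AAAAAAAAMf/////8AAAAAAAAP//////8DAAAAAAAH//////8PgAAAAAAH////////gAAAAAAH////////wAAAAAAP///+H/+DwAQAAAAf//P+D/8DwAwAAAAf//n+D/8D4AwAAAAH//j/B/8D4AwAAAAD//h/g/8B4A4AAAAD//w/gf+B8A8AAAAD//wfgf+B+A+AAAAD////wf+A/A/AAAAD////4f+Afw/gAAAD//////+AP4/wAAAD//////8AP8/wAAAD//////4AP8f4AAAD//////wAH4fwAAAD//////gAH4HwAAAD//////AAH8BwAAAD/////+AAH+AAAwAD/////8AAH/AABgAD/////wAAD/gABAAD/////gAAD/gAAAAD/////AAAB/wAAAAD////+AAAB/wYAAAD////8AAAB/w+AAAD////4AAAD/x/gAAD////wAAAH///4AAD////gAAAP///+AQD////AAAAf////wwD///+AAAA//////wD///8AAAB//////wD///8AAAD//////wD///4AAAP7///x/wD///wAAA///4AAfgD///wAAD///AAAfgD///wPw///gAAAPgD///5D////gAAAPAD///+B/8f/gAAAOAD///8A/4H/wAAAEAD///4A/wADwAAAAAD///4AfgAAAAAAAAD///wAfAAAAAAAAAD///gAPAAAAAAAAAD///gAOAAAAAAAAAD///AAGAAAAAAAAAD///AAAAAAAAAAAAD//+AAAAAAAAAAAAD//8AAAAAAAAAAAAD//8AAAAAAAAAAAAD//4AAAAAAAAAAAAD//4AAAAAAAAAAAAD//wAeAAAAAAAAAAD//wD/AAAAAAAAAAD//gf+AAAAAAAAAAD////+AAAAAAAAAAD////8AAAAAAAAAAD////8AAAAAAAAAAD////4AAAAAAAAAAD////wAAAAAAAAAAD////wAAAAAAAAAAD8f5/wAAAAAAAAAAD4D4/gAAAAAAAAAADwA4fgAAAAAAAAAADgA4PAAAAAAAAAAADAB4HAAAAAAAAAAACAB8CAAAAAAAAAAACAB8AAAAAAAAAAAAAAAYAAAAfAAAAAAAAAAAAAAA/wAAAAAAAAAAAAAf/4AAAAAAEAAAAAA//4AAAAAAMCAAAAA//8AAAAAAcOAAAAB//8AAAAAA8MAAAAD//+AAAAAD8MAAAAD//4AAAAAP8IAAAAD//AAAAAAf+AAAAAAfwAAAAAAf8AAAAAACAAAAAAAfwAAAAAAAAAAAAAAfgAAAAAAAAAAAAAAfwAAAAAAAAAAAAAAf8AAAAAAAAAAAAAAf8AAAAAAAAAAAAAAeAAAAAAAAAAAAAAAcAwAAAAAAAAAAAAAYBwAAAAAAAAAAAAAQDwAAAAAAAAAAAAAQD4AAAAAAAAAAAAAYD8AAAAAAAAAAAAAcD+AAAAAAAAAAAAAfH/AAAAAAAAAB8AAf8="/>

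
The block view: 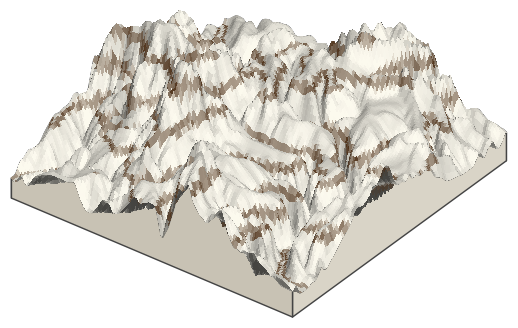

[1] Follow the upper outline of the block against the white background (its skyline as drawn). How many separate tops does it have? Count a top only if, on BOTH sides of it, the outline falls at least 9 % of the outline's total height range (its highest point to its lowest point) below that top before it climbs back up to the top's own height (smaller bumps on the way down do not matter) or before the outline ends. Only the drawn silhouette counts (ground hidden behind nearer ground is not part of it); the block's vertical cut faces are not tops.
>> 3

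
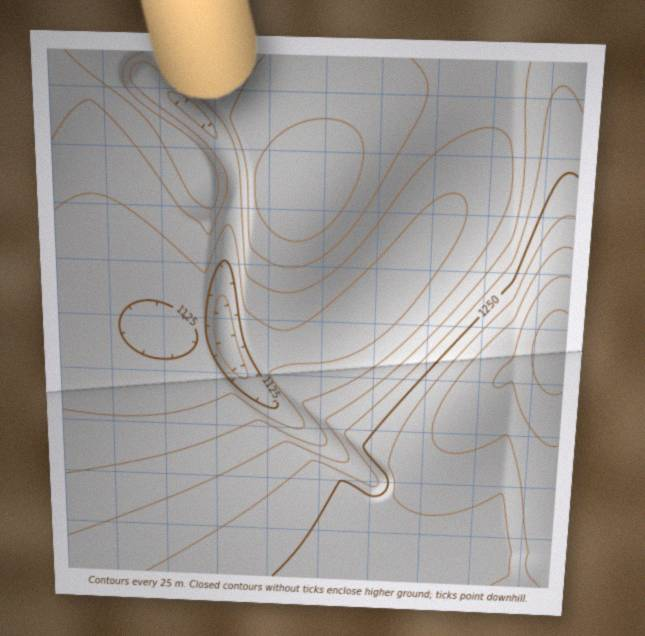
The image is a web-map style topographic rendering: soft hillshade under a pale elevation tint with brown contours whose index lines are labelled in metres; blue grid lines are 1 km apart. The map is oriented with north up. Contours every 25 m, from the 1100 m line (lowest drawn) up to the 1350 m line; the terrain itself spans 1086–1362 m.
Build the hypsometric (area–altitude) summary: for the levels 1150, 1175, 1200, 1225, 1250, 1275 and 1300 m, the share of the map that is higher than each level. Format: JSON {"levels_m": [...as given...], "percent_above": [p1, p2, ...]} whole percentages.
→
{"levels_m": [1150, 1175, 1200, 1225, 1250, 1275, 1300], "percent_above": [81, 65, 49, 33, 23, 13, 8]}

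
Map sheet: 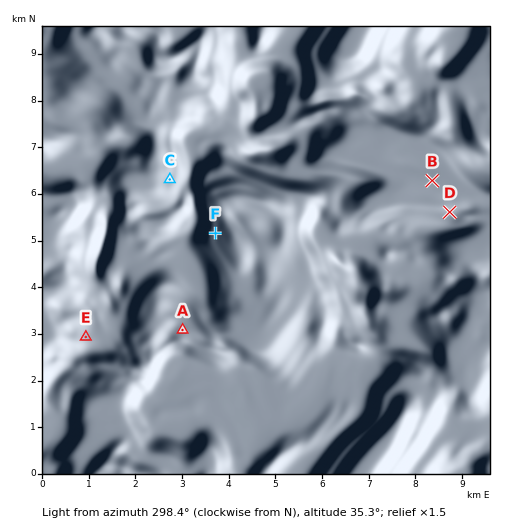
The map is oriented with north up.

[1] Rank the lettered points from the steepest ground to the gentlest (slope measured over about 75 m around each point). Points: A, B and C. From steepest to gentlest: C A B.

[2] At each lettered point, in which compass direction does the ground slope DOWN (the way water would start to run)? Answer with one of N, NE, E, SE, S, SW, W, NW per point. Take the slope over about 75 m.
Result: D N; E W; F E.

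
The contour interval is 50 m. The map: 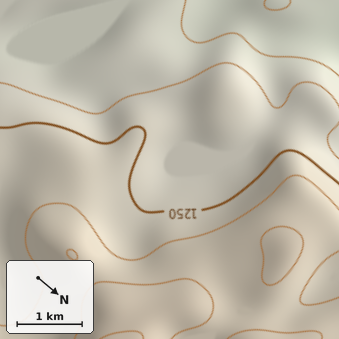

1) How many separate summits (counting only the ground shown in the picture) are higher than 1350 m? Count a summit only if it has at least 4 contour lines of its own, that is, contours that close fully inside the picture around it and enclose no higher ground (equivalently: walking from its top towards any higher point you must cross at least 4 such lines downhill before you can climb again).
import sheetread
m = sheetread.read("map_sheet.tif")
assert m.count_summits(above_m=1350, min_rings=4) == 0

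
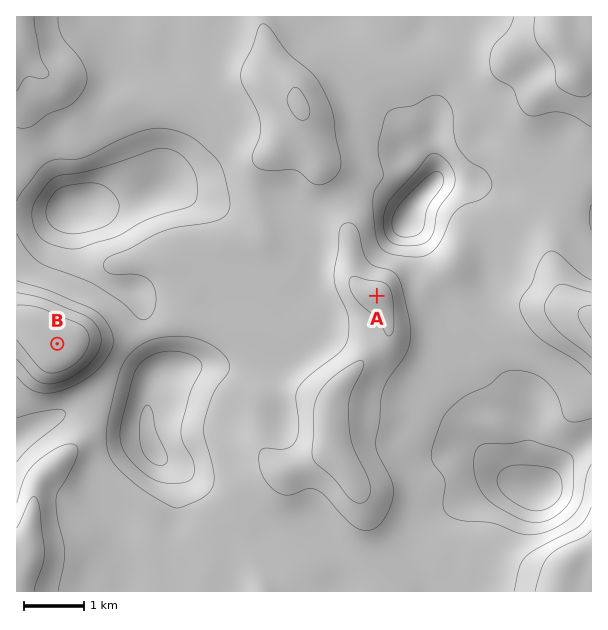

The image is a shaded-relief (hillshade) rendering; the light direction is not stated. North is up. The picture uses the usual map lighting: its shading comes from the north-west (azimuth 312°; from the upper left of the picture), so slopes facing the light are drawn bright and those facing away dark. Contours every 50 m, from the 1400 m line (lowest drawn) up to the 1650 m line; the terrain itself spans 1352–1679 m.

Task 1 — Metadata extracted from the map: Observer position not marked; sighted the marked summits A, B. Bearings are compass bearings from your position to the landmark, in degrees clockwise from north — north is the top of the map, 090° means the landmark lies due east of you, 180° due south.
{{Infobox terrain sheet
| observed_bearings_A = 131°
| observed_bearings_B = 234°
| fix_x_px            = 261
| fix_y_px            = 195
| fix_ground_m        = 1520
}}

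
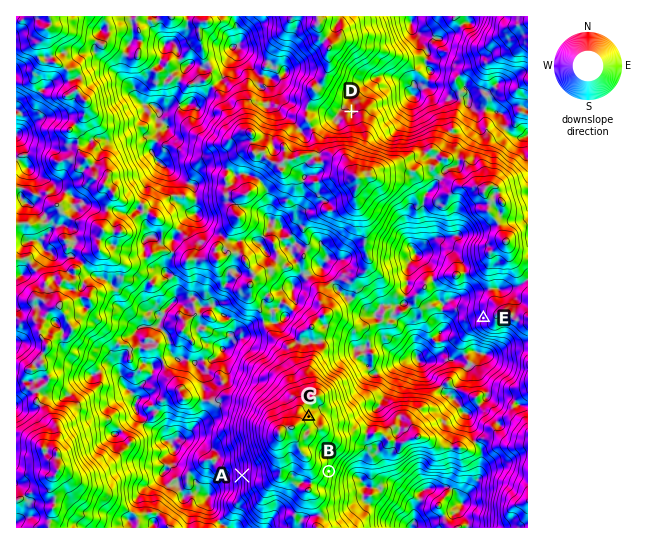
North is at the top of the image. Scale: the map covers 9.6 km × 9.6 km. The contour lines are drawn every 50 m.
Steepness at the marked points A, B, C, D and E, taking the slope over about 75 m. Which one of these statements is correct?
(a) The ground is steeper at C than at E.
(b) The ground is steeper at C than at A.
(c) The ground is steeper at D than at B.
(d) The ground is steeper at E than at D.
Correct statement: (d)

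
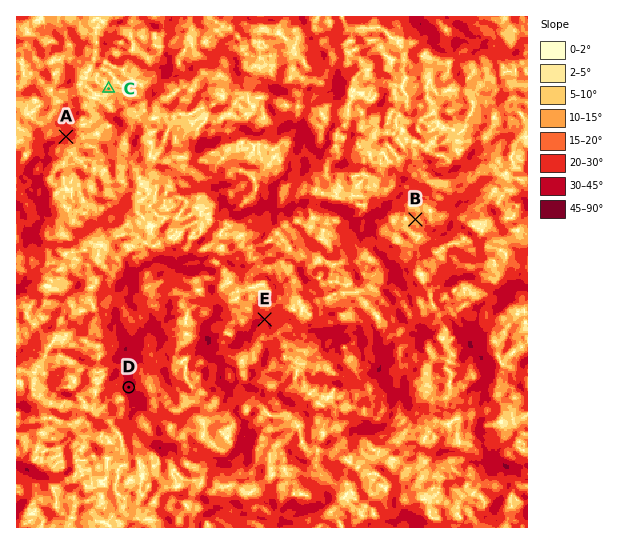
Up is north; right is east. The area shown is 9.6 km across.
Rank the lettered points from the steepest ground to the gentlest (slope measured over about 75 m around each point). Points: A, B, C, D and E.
D E A B C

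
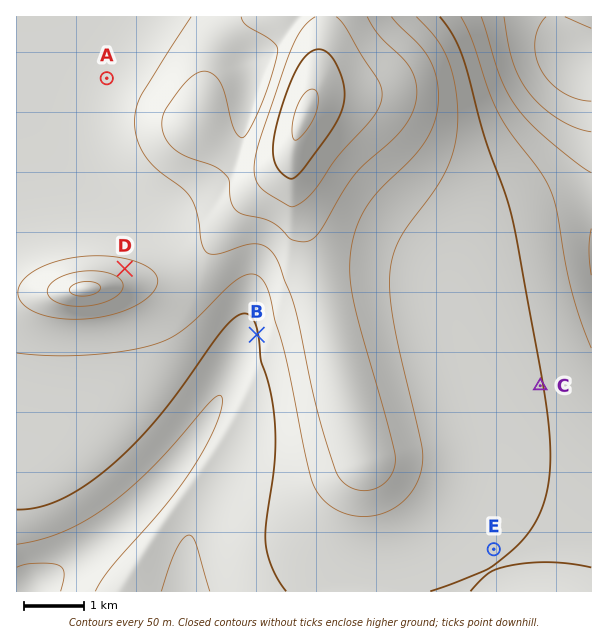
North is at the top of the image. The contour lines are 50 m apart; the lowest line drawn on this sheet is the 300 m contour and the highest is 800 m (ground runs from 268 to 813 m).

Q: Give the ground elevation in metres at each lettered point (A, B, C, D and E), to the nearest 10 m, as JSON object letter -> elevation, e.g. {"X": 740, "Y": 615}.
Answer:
{"A": 570, "B": 500, "C": 500, "D": 620, "E": 500}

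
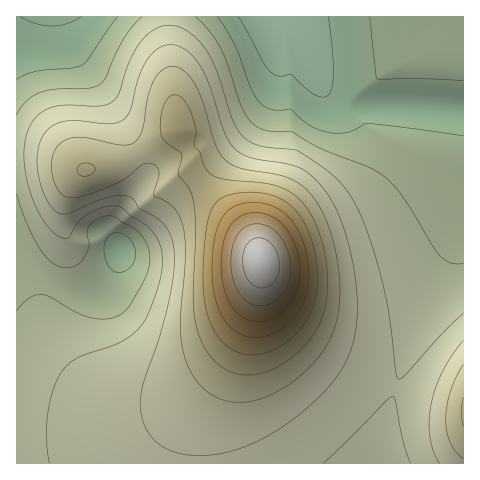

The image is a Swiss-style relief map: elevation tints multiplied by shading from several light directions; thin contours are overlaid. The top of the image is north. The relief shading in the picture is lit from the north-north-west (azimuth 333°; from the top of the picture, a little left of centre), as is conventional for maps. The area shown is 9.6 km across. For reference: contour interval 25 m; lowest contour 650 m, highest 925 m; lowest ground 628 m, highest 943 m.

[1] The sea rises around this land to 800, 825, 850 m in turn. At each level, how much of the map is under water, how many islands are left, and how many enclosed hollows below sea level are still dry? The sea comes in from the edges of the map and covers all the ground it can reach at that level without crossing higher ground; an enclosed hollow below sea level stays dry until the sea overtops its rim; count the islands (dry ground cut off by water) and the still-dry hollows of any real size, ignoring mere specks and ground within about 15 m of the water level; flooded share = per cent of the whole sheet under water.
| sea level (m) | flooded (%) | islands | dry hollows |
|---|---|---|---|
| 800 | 88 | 1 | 0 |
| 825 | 92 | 1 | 0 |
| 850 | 95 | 1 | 0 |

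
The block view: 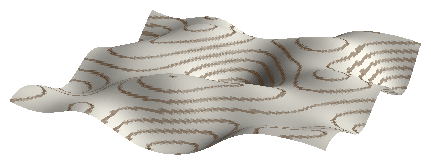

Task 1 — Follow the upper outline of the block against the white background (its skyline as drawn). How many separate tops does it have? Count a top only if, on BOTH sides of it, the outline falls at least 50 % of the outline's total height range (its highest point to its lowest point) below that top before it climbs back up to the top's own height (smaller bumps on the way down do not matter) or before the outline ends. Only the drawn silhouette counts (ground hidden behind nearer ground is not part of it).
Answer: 0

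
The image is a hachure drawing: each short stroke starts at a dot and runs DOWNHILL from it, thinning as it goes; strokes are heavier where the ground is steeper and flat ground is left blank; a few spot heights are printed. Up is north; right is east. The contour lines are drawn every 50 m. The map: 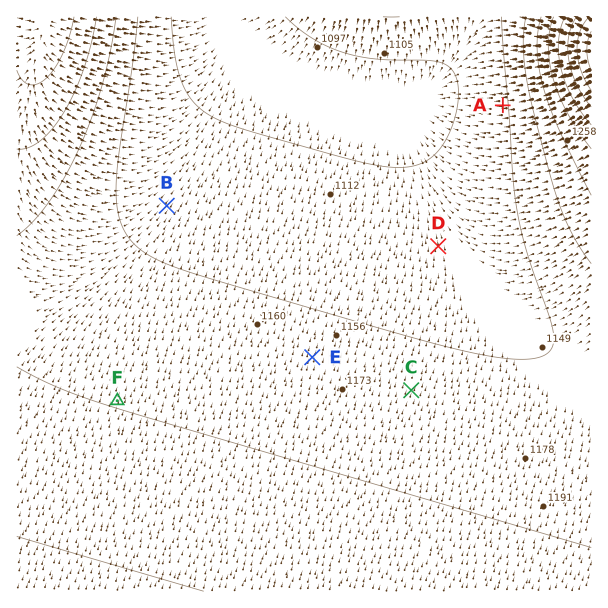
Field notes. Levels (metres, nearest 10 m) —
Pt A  1140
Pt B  1130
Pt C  1170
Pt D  1120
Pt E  1170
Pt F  1200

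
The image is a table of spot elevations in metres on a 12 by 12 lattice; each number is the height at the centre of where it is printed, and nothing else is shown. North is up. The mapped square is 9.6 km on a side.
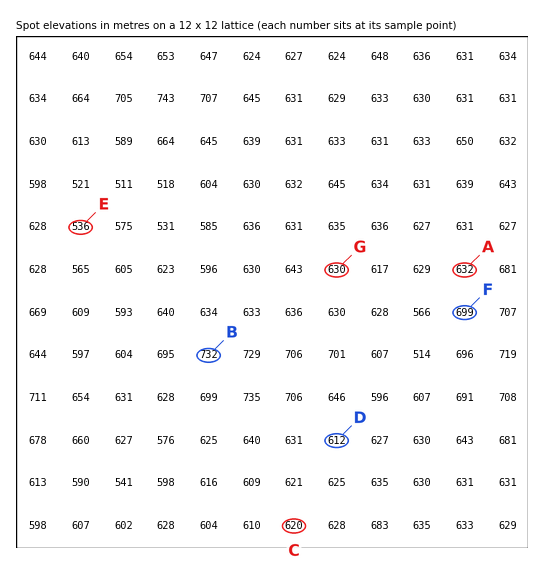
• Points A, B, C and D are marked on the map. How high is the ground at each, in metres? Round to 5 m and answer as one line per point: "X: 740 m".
A: 630 m
B: 730 m
C: 620 m
D: 610 m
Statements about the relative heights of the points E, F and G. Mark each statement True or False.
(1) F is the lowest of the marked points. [False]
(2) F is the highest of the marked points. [True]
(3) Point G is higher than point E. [True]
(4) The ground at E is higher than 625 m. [False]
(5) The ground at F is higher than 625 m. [True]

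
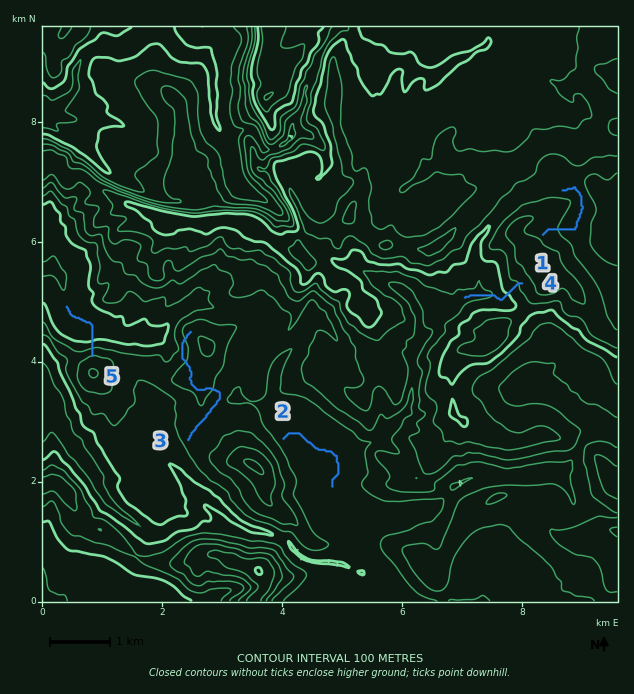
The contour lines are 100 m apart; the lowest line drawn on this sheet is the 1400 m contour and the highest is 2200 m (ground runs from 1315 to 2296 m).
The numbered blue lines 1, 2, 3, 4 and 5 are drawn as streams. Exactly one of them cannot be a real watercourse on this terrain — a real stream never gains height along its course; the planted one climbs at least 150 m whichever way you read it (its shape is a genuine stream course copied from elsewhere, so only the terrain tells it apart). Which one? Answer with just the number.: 3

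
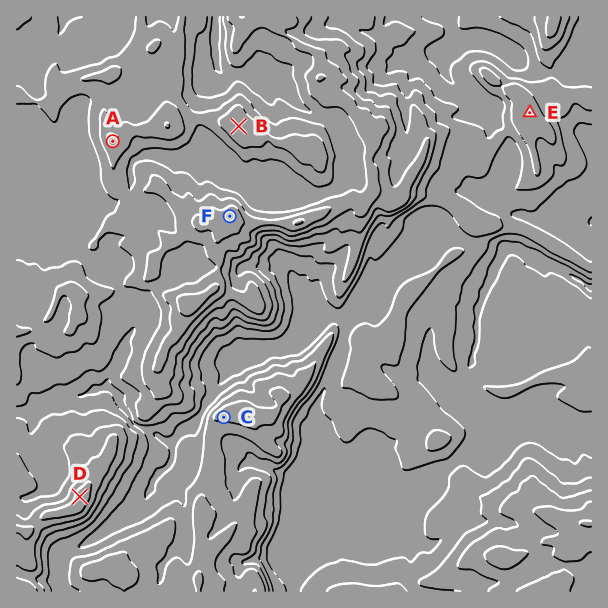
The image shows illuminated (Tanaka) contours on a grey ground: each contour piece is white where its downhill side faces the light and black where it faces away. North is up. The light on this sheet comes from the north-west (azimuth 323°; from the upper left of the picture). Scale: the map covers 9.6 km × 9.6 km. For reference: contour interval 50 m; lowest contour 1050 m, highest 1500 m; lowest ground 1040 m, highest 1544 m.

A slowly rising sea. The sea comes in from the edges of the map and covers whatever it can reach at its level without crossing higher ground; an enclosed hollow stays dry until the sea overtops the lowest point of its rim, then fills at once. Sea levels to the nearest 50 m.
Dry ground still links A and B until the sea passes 1400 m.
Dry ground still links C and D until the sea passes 1300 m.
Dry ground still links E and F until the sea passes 1200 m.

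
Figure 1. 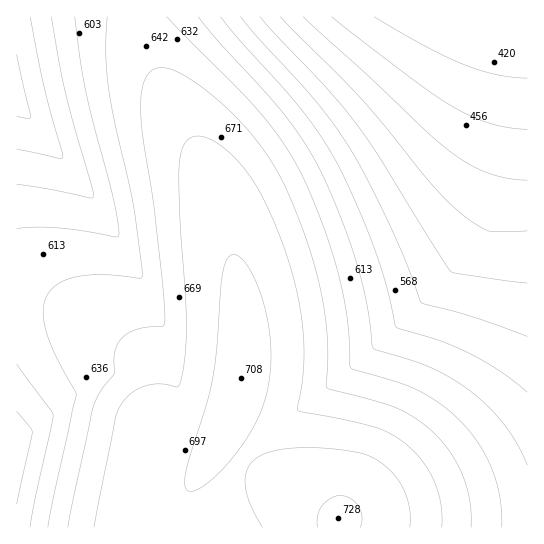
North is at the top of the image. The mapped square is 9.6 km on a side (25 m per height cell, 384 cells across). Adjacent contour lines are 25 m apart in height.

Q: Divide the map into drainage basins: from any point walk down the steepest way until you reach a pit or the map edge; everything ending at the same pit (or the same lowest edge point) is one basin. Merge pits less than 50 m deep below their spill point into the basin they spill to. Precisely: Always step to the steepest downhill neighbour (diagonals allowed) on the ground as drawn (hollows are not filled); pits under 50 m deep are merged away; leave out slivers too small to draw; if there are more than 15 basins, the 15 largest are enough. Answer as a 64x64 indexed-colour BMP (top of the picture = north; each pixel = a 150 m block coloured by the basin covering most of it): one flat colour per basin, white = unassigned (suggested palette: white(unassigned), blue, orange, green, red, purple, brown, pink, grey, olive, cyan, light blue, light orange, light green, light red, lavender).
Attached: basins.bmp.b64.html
<image width="64" height="64" href="data:image/bmp;base64,Qk12CAAAAAAAAHYAAAAoAAAAQAAAAEAAAAABAAQAAAAAAAAIAAATCwAAEwsAABAAAAAAAAAA////ALR3HwAOf/8ALKAsACgn1gC9Z5QAS1aMAMJ34wB/f38AIr28AM++FwDox64AeLv/AIrfmACWmP8A1bDFADMzMzMzMzMzMzERERERERERERERERERERERERERERERMzMzMzMzMzMzMREREREREREREREREREREREREREREREzMzMzMzMzMzMzERERERERERERERERERERERERERERETMzMzMzMzMzMzMxERERERERERERERERERERERERERERMzMzMzMzMzMzMzEREREREREREREREREREREREREREREzMzMzMzMzMzMzMxERERERERERERERERERERERERERETMzMzMzMzMzMxERERERERERERERERERERERERERERERMzMzMzMzMzMxEREREREREREREREREREREREREREREREzMzMzMzMzMzERIiIRERERERERERERERERERERERERETMzMzMzMzMzMSIiIhERERERERERERERERERERERERERMzMzMzMzMzMyIiIiIREREREREREREREREREREREREREzMzMzMzMzMzMiIiIhERERERERERERERERERERERERETMzMzMzMzMzMyIiIiIRERERERERERERERERERERERERMzMzMzMzMzMzIiIiIhEREREREREREREREREREREREREzMzMzMzMzMzMiIiIiIRERERERERERERERERERERERETMzMzMzMzMzMyIiIiIhERERERERERERERERERERERERMzMzMzMzMzMzIiIiIiIREREREREREREREREREREREREzMzMzMzMzMzIiIiIiIhERERERERERERERERERERERETMzMzMzMzMzMiIiIiIiERERERERERERERERERERERERMzMzMzMzMzMyIiIiIiIREREREREREREREREREREREREzMzMzMzMzMzIiIiIiIhERERERERERERERERERERERETMzMzMzMzMyIiIiIiIiERERERERERERERERERERERERMzMzMzMzMyIiIiIiIiIREREREREREREREREREREREREzMzMzMzMyIiIiIiIiIhERERERERERERERERERERERETMzMzMzMiIiIiIiIiIiERERERERERERERERERERERERMzMzMzMiIiIiIiIiIiIREREREREREREREREREREREREzMzMzIiIiIiIiIiIiIhERERERERERERERERERERERETMzMyIiIiIiIiIiIiIiERERERERERERERERERERERERMzIiIiIiIiIiIiIiIiIREREREREREREREREREREREREiIiIiIiIiIiIiIiIiIhERERERERERERERERERERERESIiIiIiIiIiIiIiIiIiERERERERERERERERERERERERIiIiIiIiIiIiIiIiIiIREREREREREREREREREREREREiIiIiIiIiIiIiIiIiIRERERERERERERERERERERERESIiIiIiIiIiIiIiIiIhERERERERERERERERERERERERIiIiIiIiIiIiIiIiIiEREREREREREREREREREREREREiIiIiIiIiIiIiIiIiIRERERERERERERERERERERERESIiIiIiIiIiIiIiIiIRERERERERERERERERERERERERIiIiIiIiIiIiIiIiIhEREREREREREREREREREREREREiIiIiIiIiIiIiIiIiERERERERERERERERERERERERESIiIiIiIiIiIiIiIiIRERERERERERERERERERERERERIiIiIiIiIiIiIiIiIREREREREREREREREREREREREREiIiIiIiIiIiIiIiIhERERERERERERERERERERERERESIiIiIiIiIiIiIiIiERERERERERERERERERERERERERIiIiIiIiIiIiIiIiEREREREREREREREREREREREREREiIiIiIiIiIiIiIiIRERERERERERERERERERERERERESIiIiIiIiIiIiIiIRERERERERERERERERERERERERERIiIiIiIiIiIiIiIhEREREREREREREREREREREREREREiIiIiIiIiIiIiIhERERERERERERERERERERERERERESIiIiIiIiIiIiIiERERERERERERERERERERERERERERIiIiIiIiIiIiIiEREREREREREREREREREREREREREREiIiIiIiIiIiIiIRERERERERERERERERERERERERERESIiIiIiIiIiIiIRERERERERERERERERERERERERERERIiIiIiIiIiIiIhEREREREREREREREREREREREREREREiIiIiIiIiIiIhERERERERERERERERERERERERERERESIiIiIiIiIiIiERERERERERERERERERERERERERERERIiIiIiIiIiIiEREREREREREREREREREREREREREREREiIiIiIiIiIiIRERERERERERERERERERERERERERERESIiIiIiIiIiIRERERERERERERERERERERERERERERERIiIiIiIiIiIhEREREREREREREREREREREREREREREREiIiIiIiIiIhERERERERERERERERERERERERERERERESIiIiIiIiIiERERERERERERERERERERERERERERERERIiIiIiIiIiIREREREREREREREREREREREREREREREREiIiIiIiIiIRERERERERERERERERERERERERERERERESIiIiIiIiIhERERERERERERERERERERERERERERERER"/>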